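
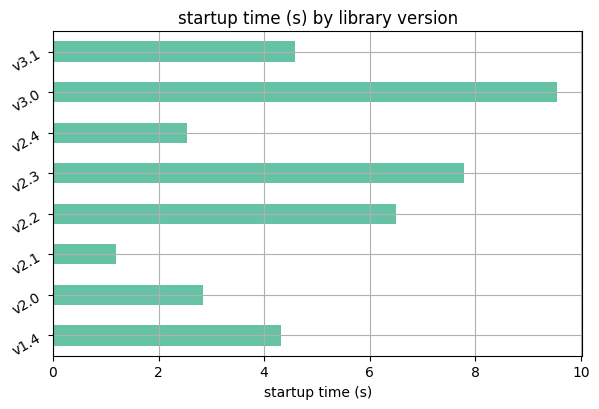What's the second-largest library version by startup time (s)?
v2.3

Top 3: v3.0 ≈ 10, v2.3 ≈ 8, v2.2 ≈ 6.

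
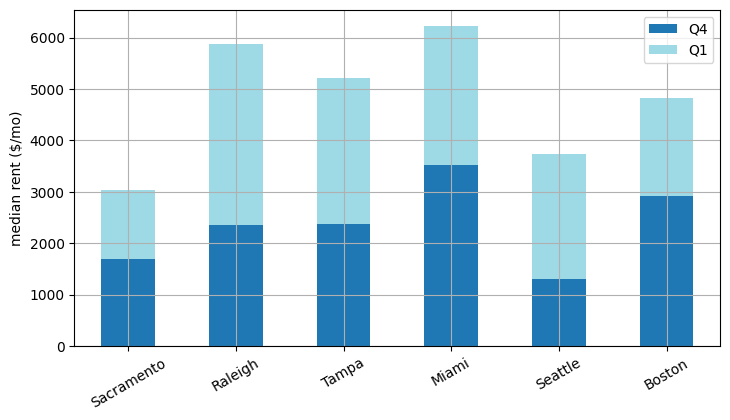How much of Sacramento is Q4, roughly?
≈ 2000

Q4 top ≈ 2000, bottom ≈ 0; segment ≈ 2000.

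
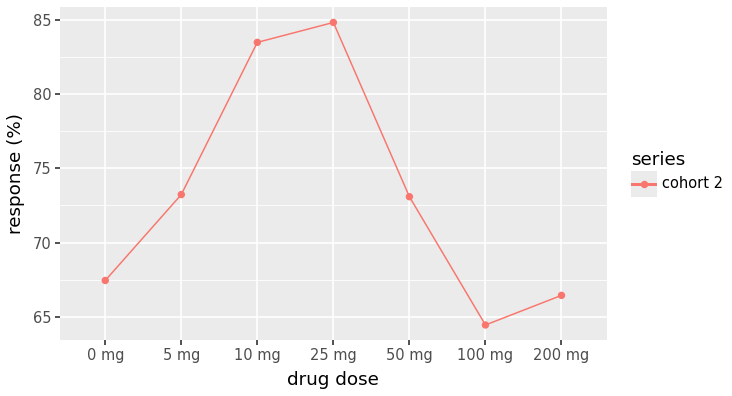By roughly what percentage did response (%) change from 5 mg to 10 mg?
≈ +13.5%

5 mg ≈ 74, 10 mg ≈ 84; (84 − 74) / 74 ≈ +13.5%.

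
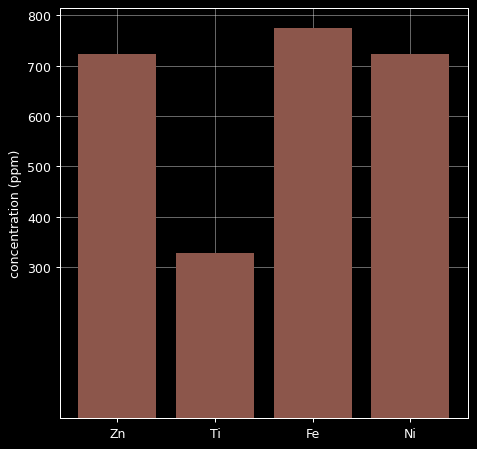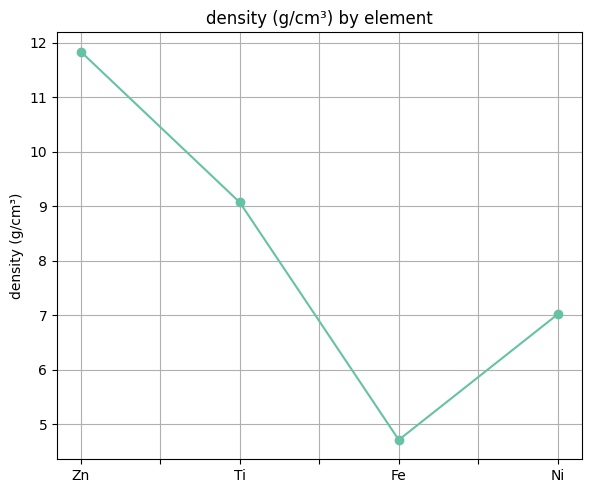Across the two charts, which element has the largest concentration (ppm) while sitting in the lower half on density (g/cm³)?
Chart 2 median density (g/cm³) ≈ 8; below-median elements: Fe, Ni. Among those, Fe has the highest concentration (ppm) (≈ 800).

Fe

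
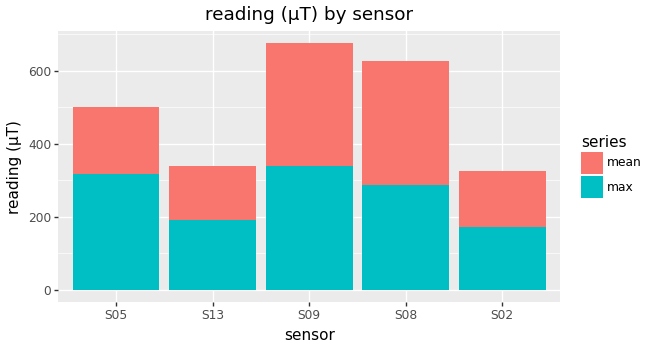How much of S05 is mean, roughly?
≈ 200

mean top ≈ 500, bottom ≈ 300; segment ≈ 200.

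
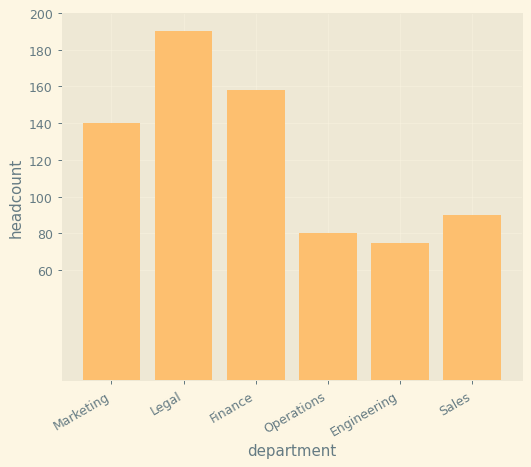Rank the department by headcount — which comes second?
Top 3: Legal ≈ 200, Finance ≈ 160, Marketing ≈ 140.

Finance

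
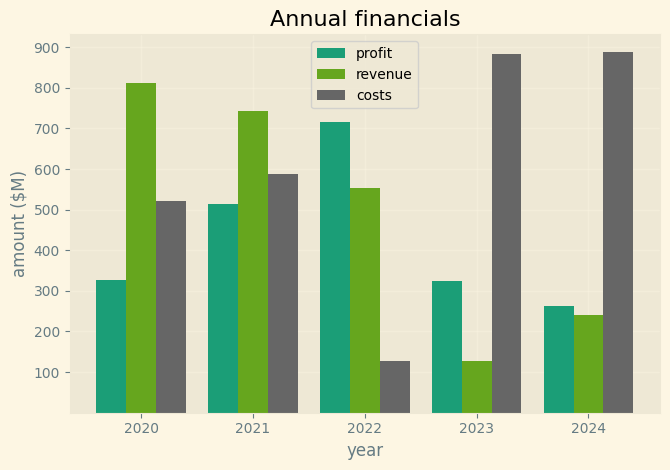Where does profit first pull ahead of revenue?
2021: profit ≈ 500 vs revenue ≈ 700 (not yet); 2022: profit ≈ 700 vs revenue ≈ 600 (first crossover).

2022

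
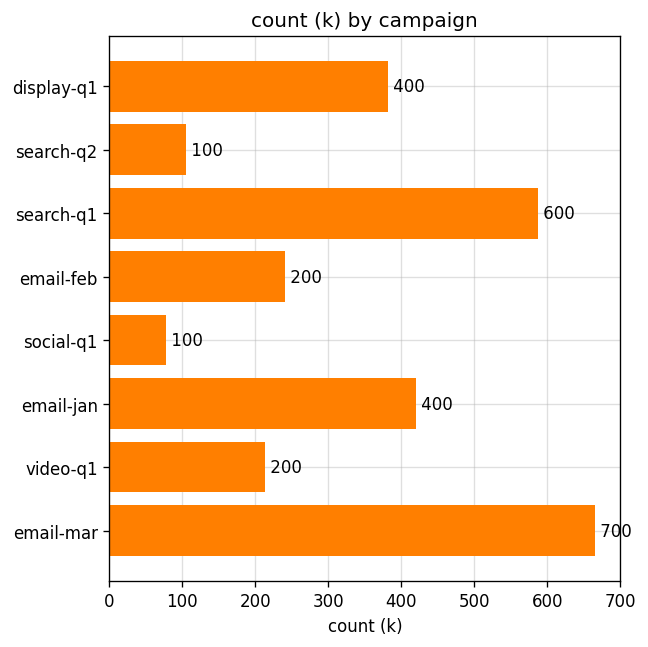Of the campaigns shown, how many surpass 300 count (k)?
4

Above 300: display-q1, search-q1, email-jan, email-mar.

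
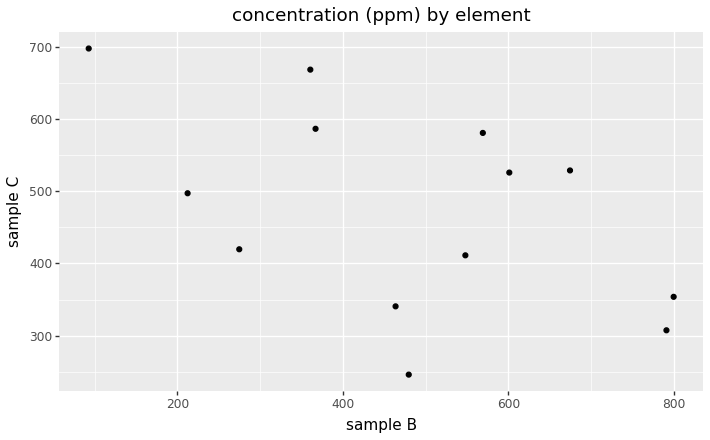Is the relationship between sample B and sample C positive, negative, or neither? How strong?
negative, moderate

Points are negatively correlated; moderate (|r| ≈ 0.5).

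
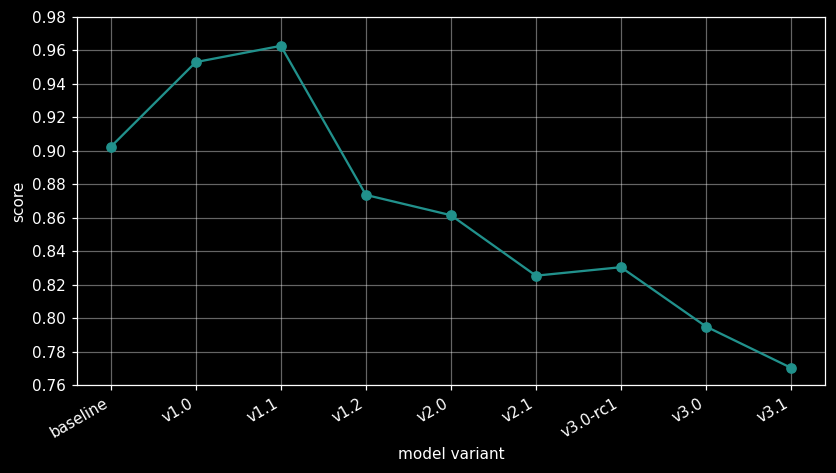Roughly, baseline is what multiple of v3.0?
≈ 1.12×

baseline ≈ 0.90, v3.0 ≈ 0.80; 0.90/0.80 ≈ 1.12.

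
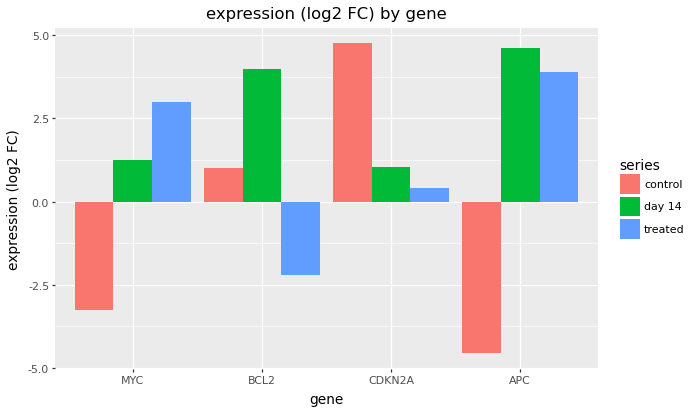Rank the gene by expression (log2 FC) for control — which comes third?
MYC

Top 4 for control: CDKN2A ≈ 5, BCL2 ≈ 1, MYC ≈ -3, APC ≈ -5.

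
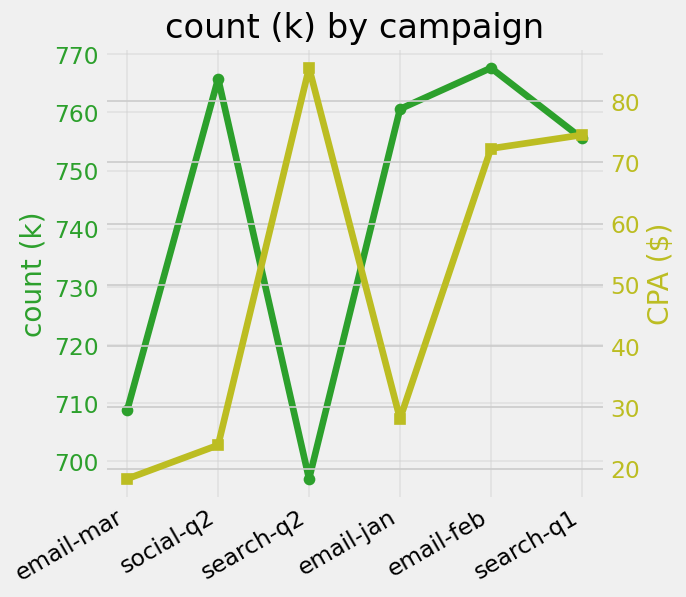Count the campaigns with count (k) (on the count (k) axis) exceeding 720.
Above 720: social-q2, email-jan, email-feb, search-q1.

4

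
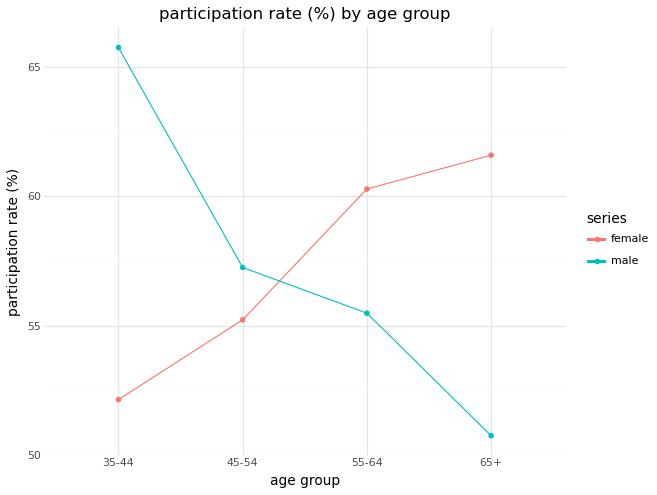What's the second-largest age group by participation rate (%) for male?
Top 3 for male: 35-44 ≈ 66, 45-54 ≈ 58, 55-64 ≈ 56.

45-54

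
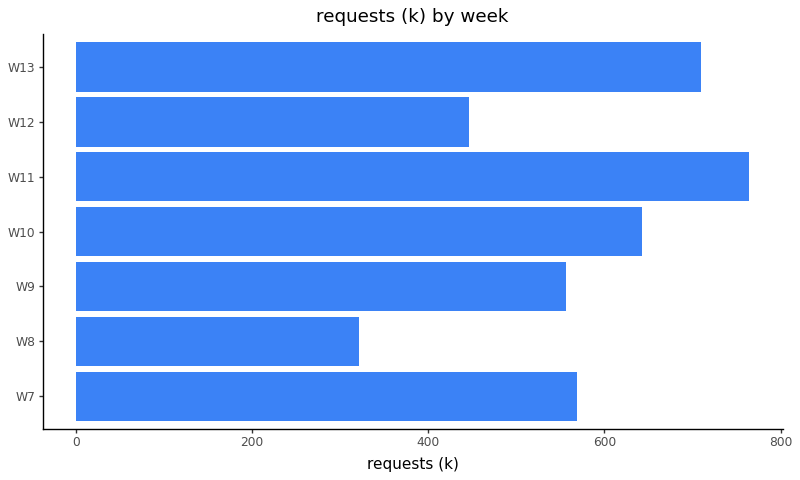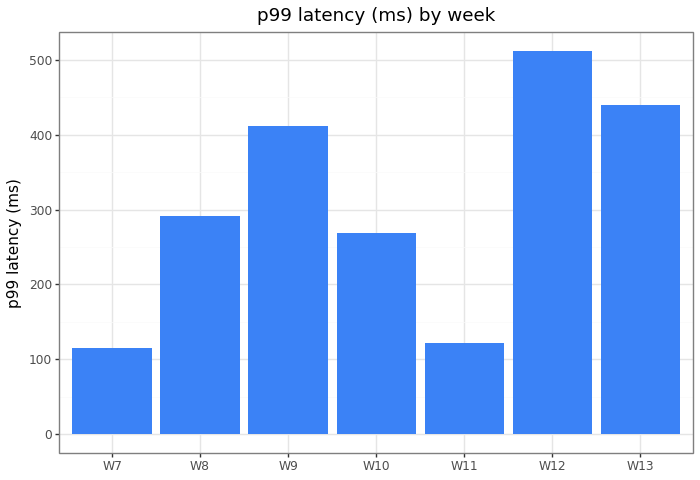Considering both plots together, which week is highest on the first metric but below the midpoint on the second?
Chart 2 median p99 latency (ms) ≈ 300; below-median weeks: W7, W10, W11. Among those, W11 has the highest requests (k) (≈ 800).

W11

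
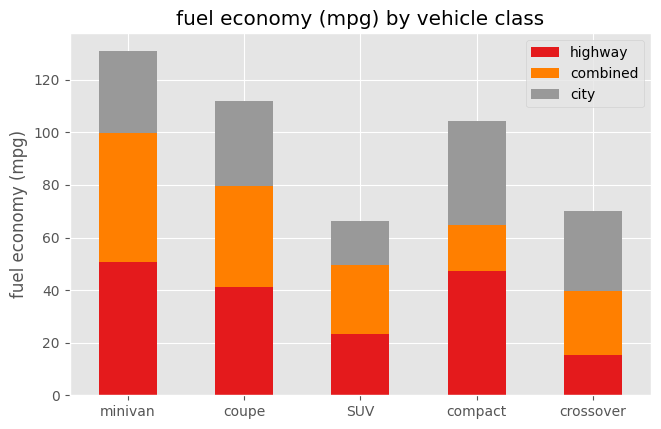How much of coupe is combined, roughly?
combined top ≈ 80, bottom ≈ 40; segment ≈ 40.

≈ 40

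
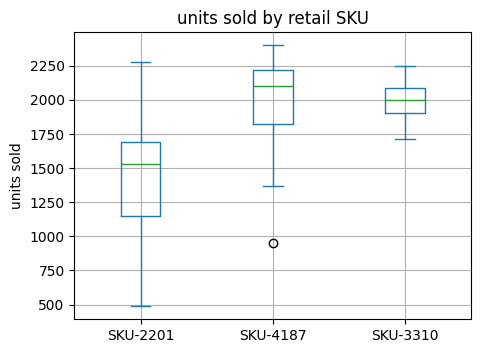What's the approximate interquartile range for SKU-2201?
Q3 ≈ 1700, Q1 ≈ 1150; IQR ≈ 550.

≈ 550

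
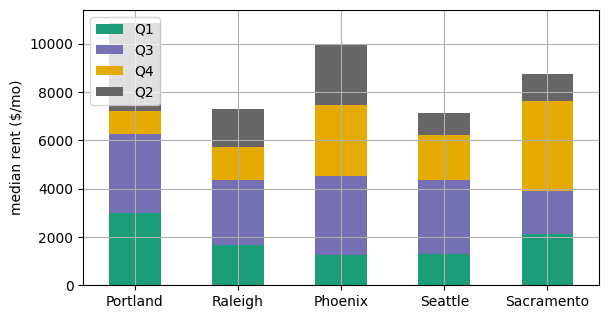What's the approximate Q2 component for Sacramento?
≈ 1000

Q2 top ≈ 9000, bottom ≈ 8000; segment ≈ 1000.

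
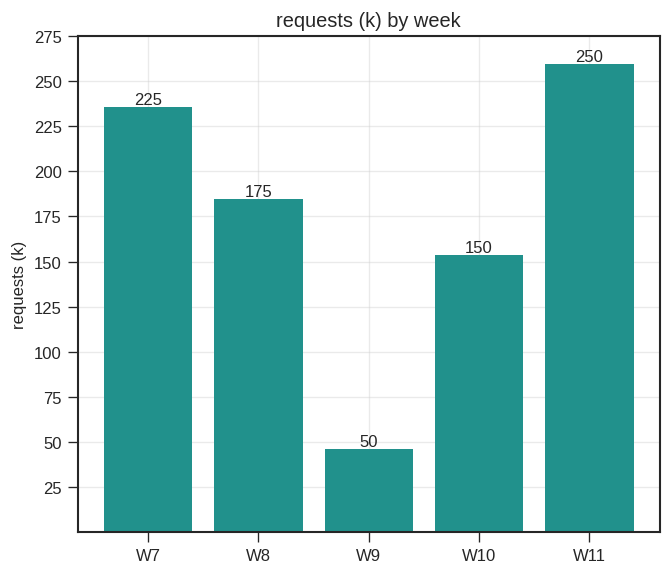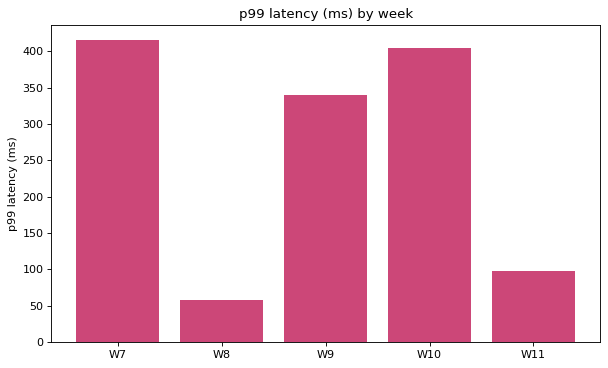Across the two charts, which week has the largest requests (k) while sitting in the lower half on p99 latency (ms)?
Chart 2 median p99 latency (ms) ≈ 350; below-median weeks: W8, W11. Among those, W11 has the highest requests (k) (≈ 250).

W11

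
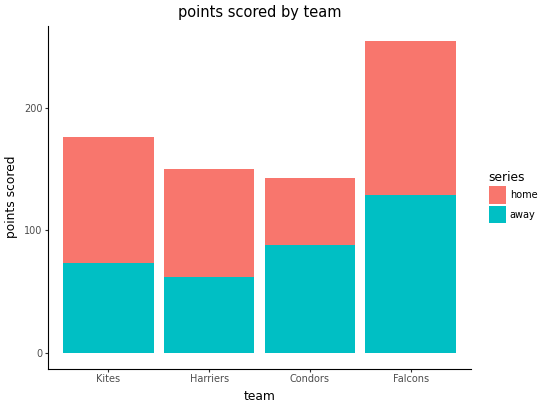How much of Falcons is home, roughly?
≈ 125

home top ≈ 250, bottom ≈ 125; segment ≈ 125.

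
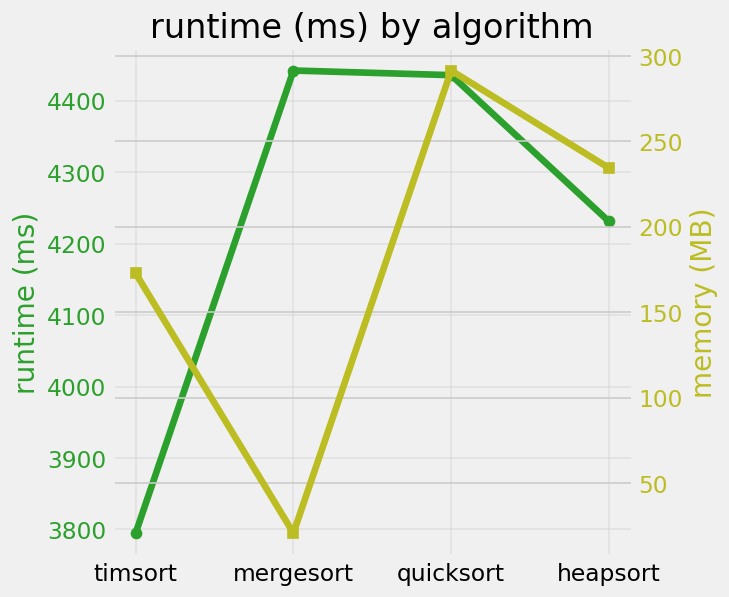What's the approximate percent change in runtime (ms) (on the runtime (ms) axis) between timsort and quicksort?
≈ +15.8%

timsort ≈ 3800, quicksort ≈ 4400; (4400 − 3800) / 3800 ≈ +15.8%.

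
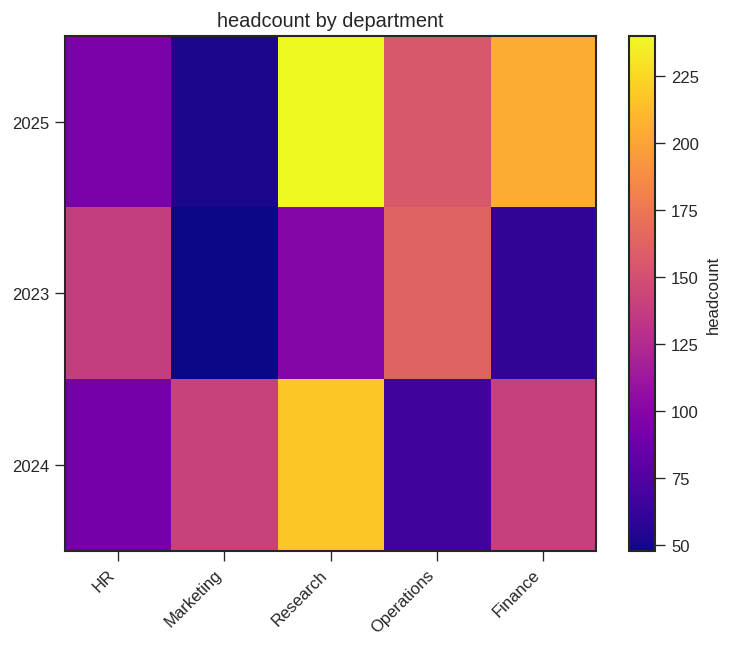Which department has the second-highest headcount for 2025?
Finance

Top 3 for 2025: Research ≈ 240, Finance ≈ 200, Operations ≈ 160.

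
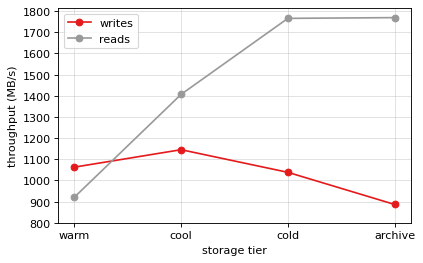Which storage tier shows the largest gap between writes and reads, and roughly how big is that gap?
archive, ≈ 900 MB/s

archive: writes ≈ 900, reads ≈ 1800 → gap ≈ 900. Next-largest (cold) is only ≈ 800.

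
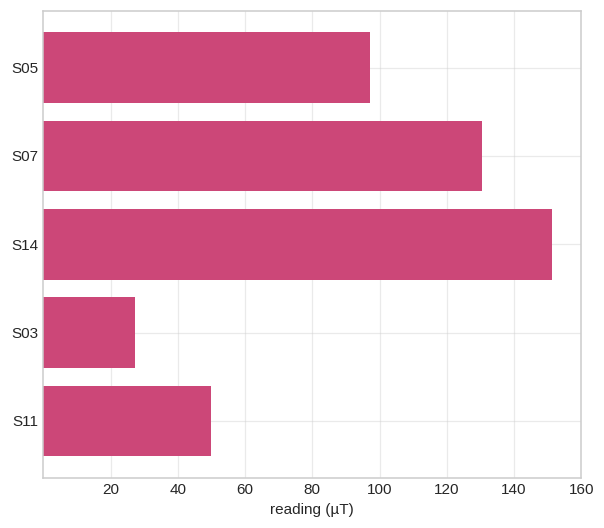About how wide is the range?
Max S14 ≈ 160, min S03 ≈ 20; range ≈ 140.

≈ 140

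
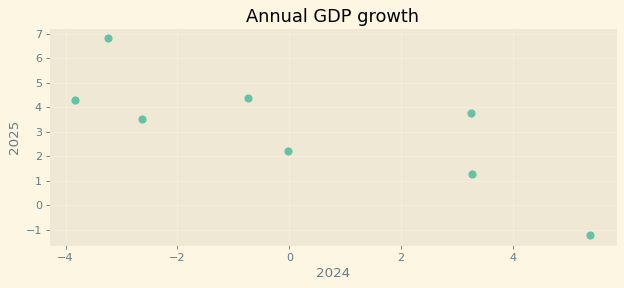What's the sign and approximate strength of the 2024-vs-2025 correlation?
Points are negatively correlated; strong (|r| ≈ 0.8).

negative, strong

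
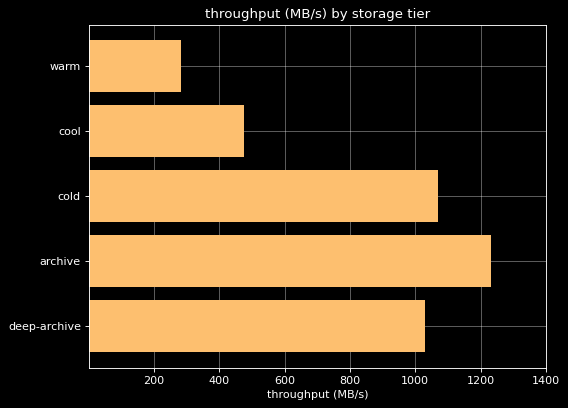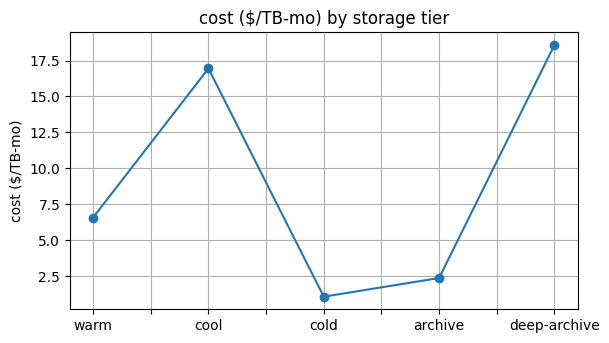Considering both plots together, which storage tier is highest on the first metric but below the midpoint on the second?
Chart 2 median cost ($/TB-mo) ≈ 6; below-median storage tiers: cold, archive. Among those, archive has the highest throughput (MB/s) (≈ 1200).

archive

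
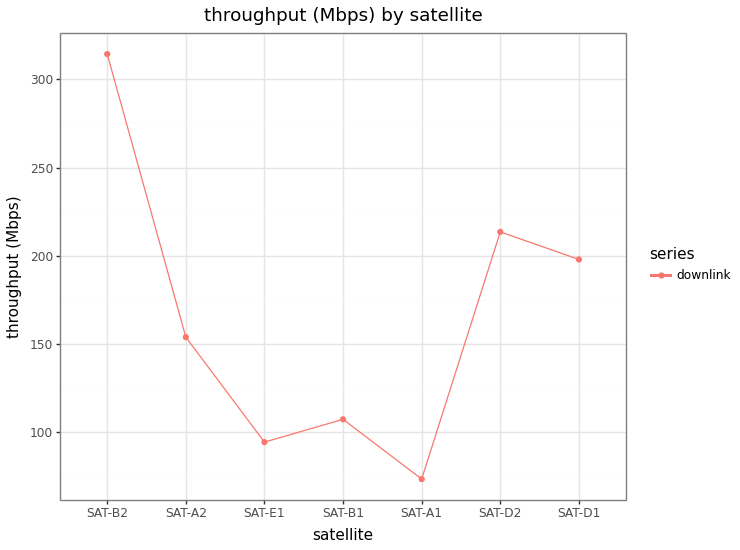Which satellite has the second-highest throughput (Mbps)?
SAT-D2

Top 3: SAT-B2 ≈ 325, SAT-D2 ≈ 225, SAT-D1 ≈ 200.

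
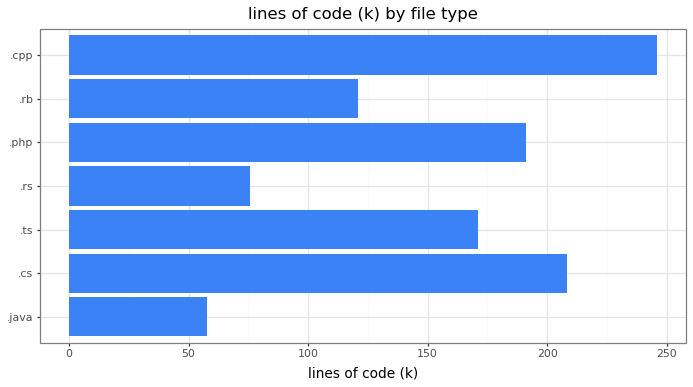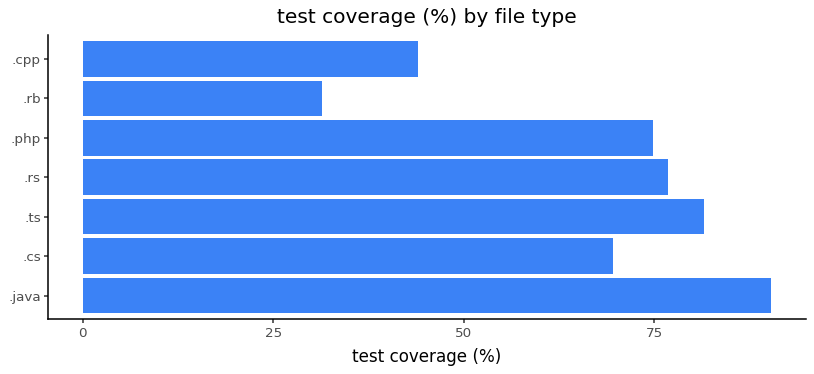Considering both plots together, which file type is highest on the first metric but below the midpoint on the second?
Chart 2 median test coverage (%) ≈ 70; below-median file types: .cs, .rb, .cpp. Among those, .cpp has the highest lines of code (k) (≈ 250).

.cpp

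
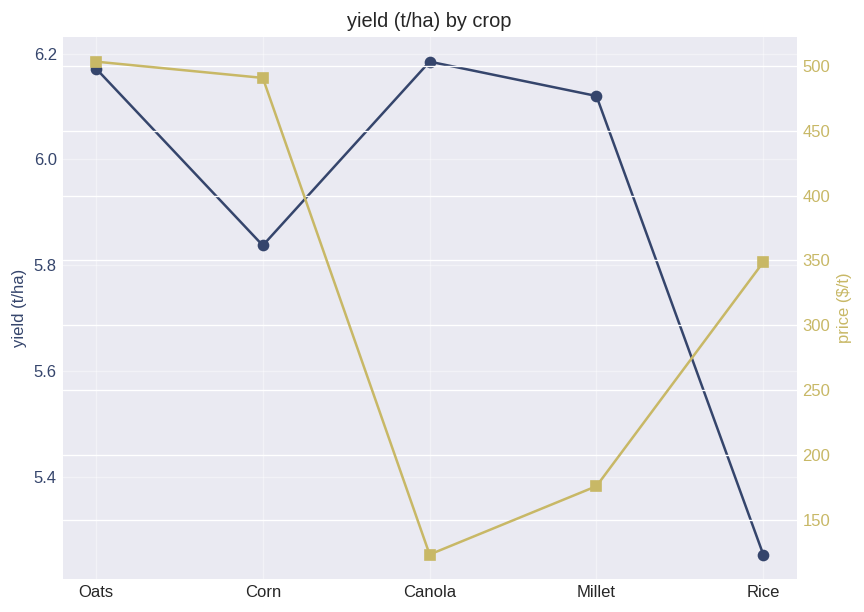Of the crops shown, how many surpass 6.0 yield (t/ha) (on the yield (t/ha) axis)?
Above 6.0: Oats, Canola, Millet.

3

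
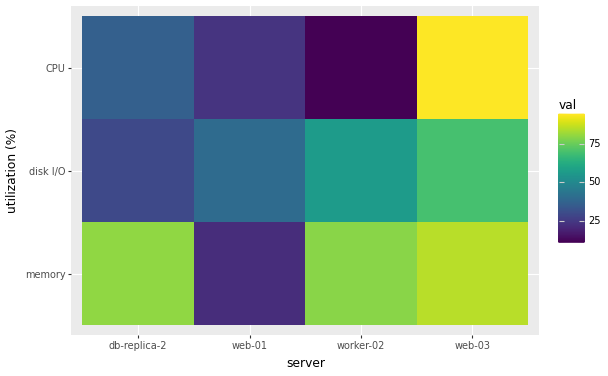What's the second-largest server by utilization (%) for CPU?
Top 3 for CPU: web-03 ≈ 100, db-replica-2 ≈ 40, web-01 ≈ 20.

db-replica-2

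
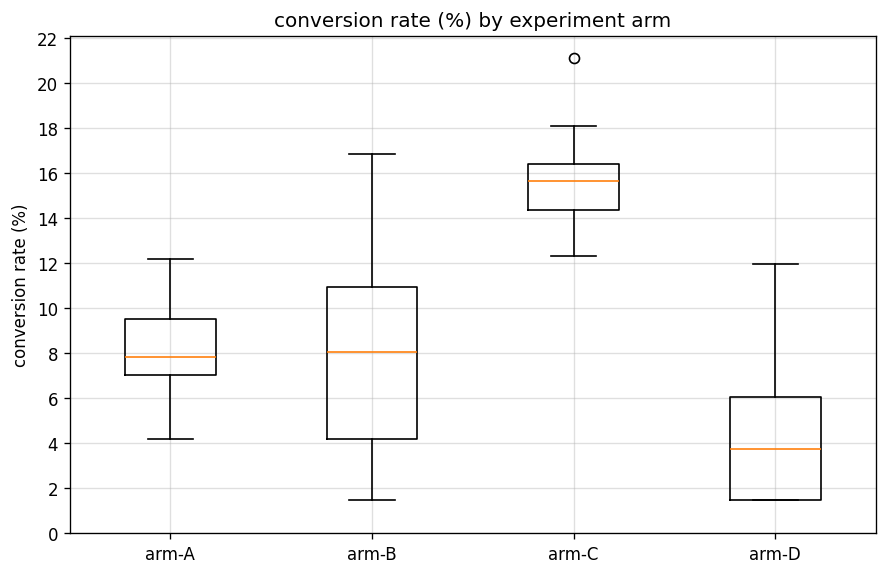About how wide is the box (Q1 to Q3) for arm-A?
≈ 2

Q3 ≈ 10, Q1 ≈ 8; IQR ≈ 2.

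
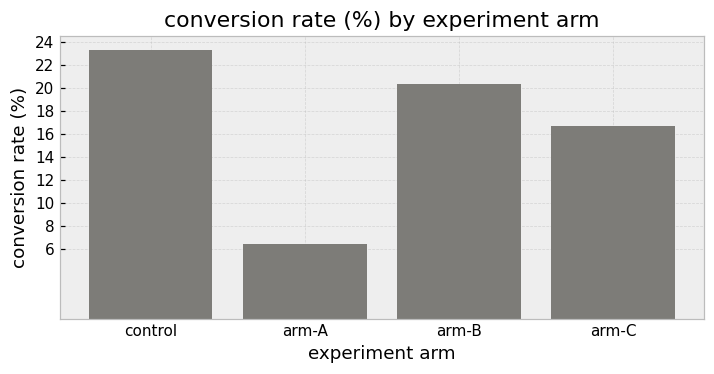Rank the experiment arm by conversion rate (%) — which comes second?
Top 3: control ≈ 24, arm-B ≈ 20, arm-C ≈ 16.

arm-B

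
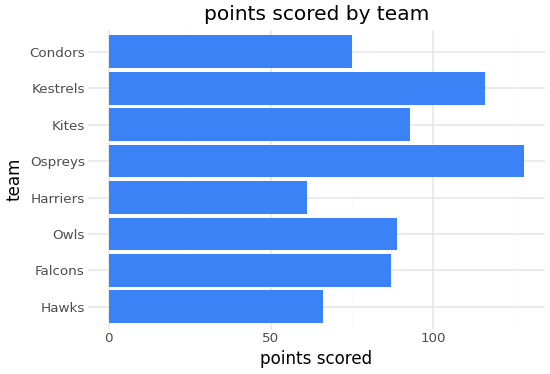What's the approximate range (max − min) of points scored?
Max Ospreys ≈ 120, min Harriers ≈ 60; range ≈ 60.

≈ 60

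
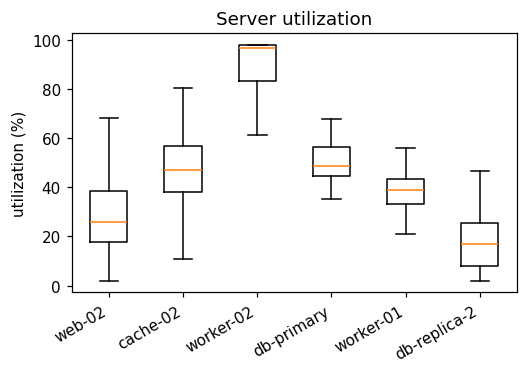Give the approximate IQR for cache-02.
≈ 20

Q3 ≈ 60, Q1 ≈ 40; IQR ≈ 20.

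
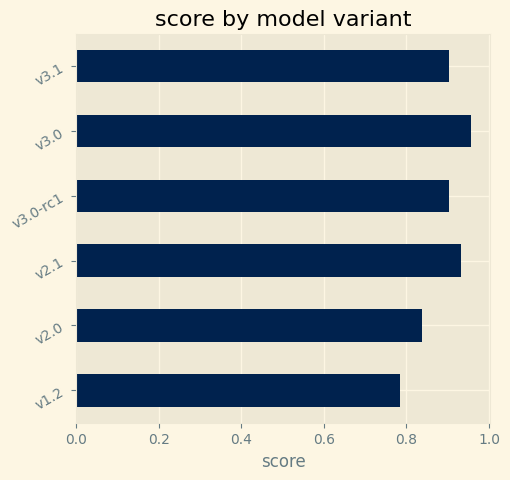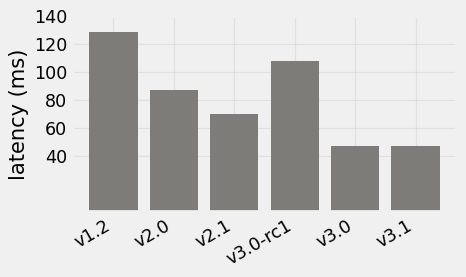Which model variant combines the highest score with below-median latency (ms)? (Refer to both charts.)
v3.0

Chart 2 median latency (ms) ≈ 80; below-median model variants: v2.1, v3.0, v3.1. Among those, v3.0 has the highest score (≈ 1).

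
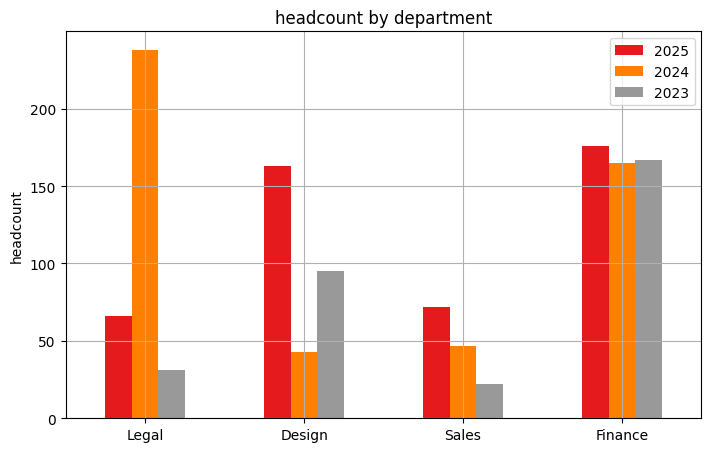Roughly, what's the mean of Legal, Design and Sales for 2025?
≈ 100

(60 + 160 + 80) / 3 ≈ 100.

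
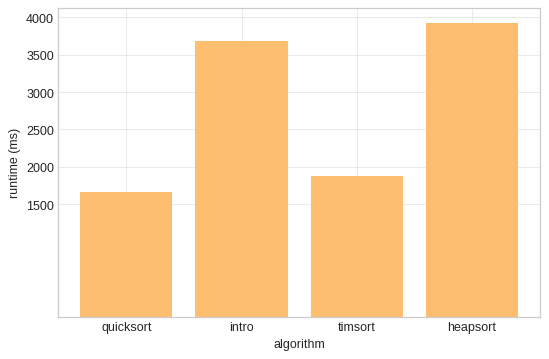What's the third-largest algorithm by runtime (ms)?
timsort

Top 4: heapsort ≈ 4000, intro ≈ 3500, timsort ≈ 2000, quicksort ≈ 1500.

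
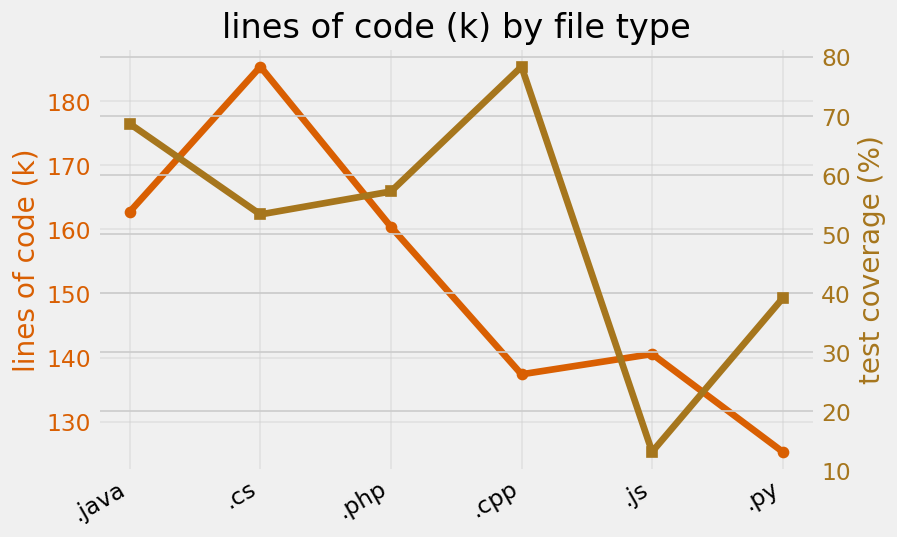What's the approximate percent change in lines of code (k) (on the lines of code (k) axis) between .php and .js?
≈ -12.5%

.php ≈ 160, .js ≈ 140; (140 − 160) / 160 ≈ -12.5%.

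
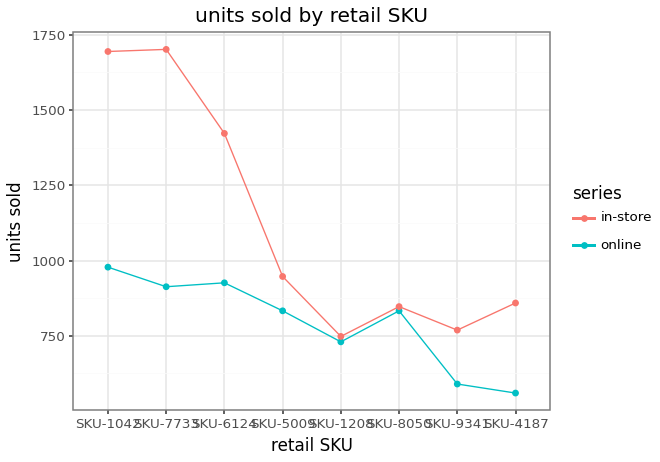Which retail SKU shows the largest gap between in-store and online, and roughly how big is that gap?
SKU-7733, ≈ 800

SKU-7733: in-store ≈ 1700, online ≈ 900 → gap ≈ 800. Next-largest (SKU-1042) is only ≈ 700.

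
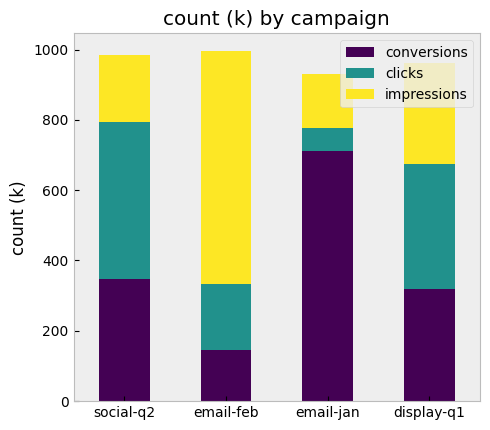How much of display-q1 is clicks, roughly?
clicks top ≈ 700, bottom ≈ 300; segment ≈ 400.

≈ 400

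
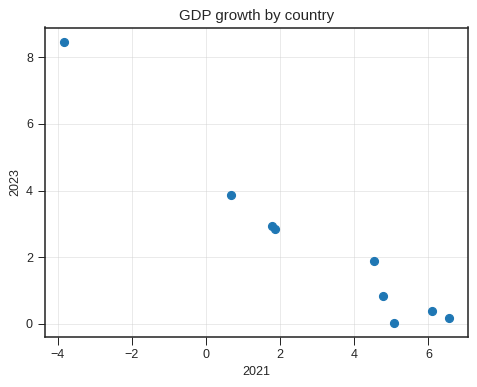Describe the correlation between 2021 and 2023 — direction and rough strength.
Points are negatively correlated; strong (|r| ≈ 1.0).

negative, strong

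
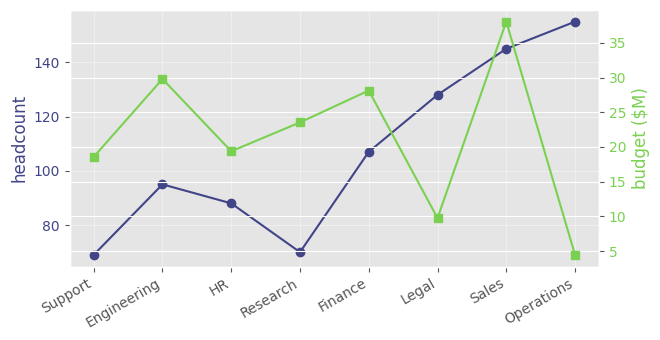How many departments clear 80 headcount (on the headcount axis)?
6

Above 80: Engineering, HR, Finance, Legal, Sales, Operations.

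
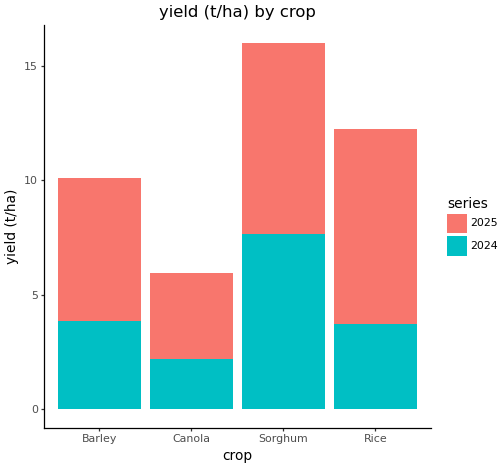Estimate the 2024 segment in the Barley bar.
2024 top ≈ 4, bottom ≈ 0; segment ≈ 4.

≈ 4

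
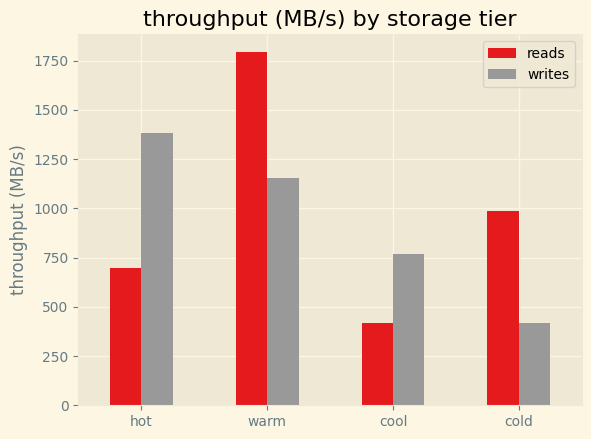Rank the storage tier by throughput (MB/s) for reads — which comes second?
Top 3 for reads: warm ≈ 1800, cold ≈ 1000, hot ≈ 600.

cold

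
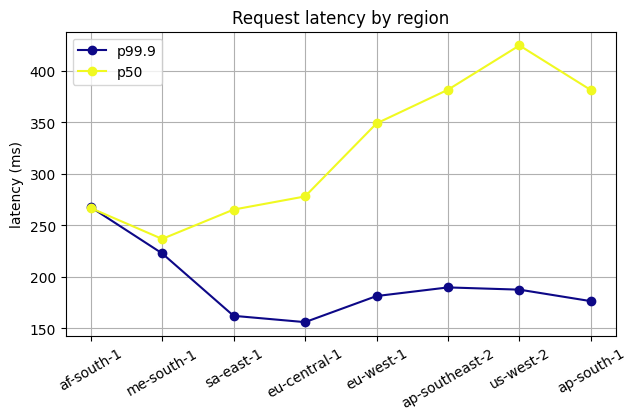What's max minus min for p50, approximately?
Max us-west-2 ≈ 425, min me-south-1 ≈ 225; range ≈ 200.

≈ 200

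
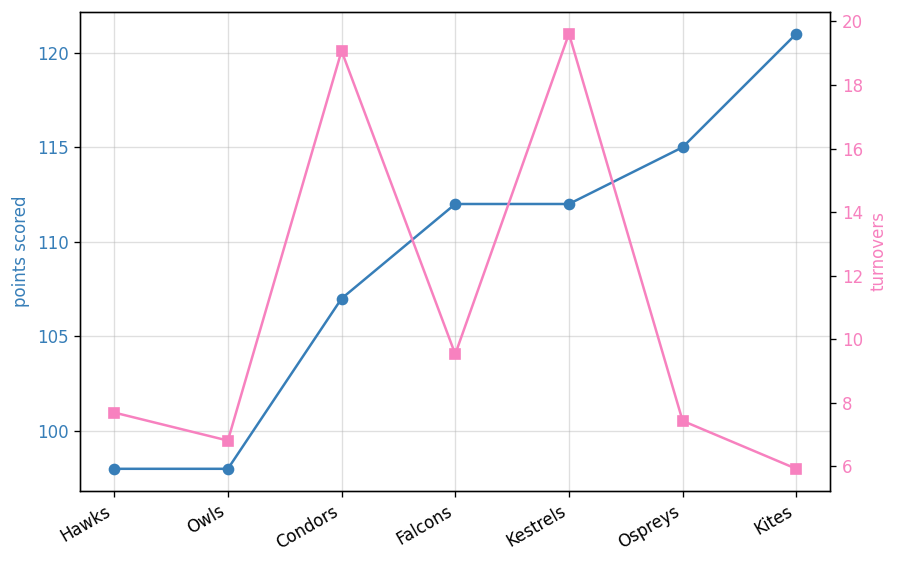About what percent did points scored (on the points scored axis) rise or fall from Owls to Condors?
Owls ≈ 98, Condors ≈ 108; (108 − 98) / 98 ≈ +10.2%.

≈ +10.2%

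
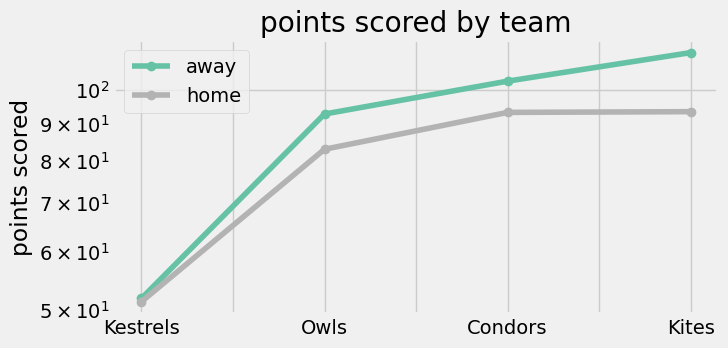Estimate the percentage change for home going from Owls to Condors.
≈ +12.5%

Owls ≈ 80, Condors ≈ 90; (90 − 80) / 80 ≈ +12.5%.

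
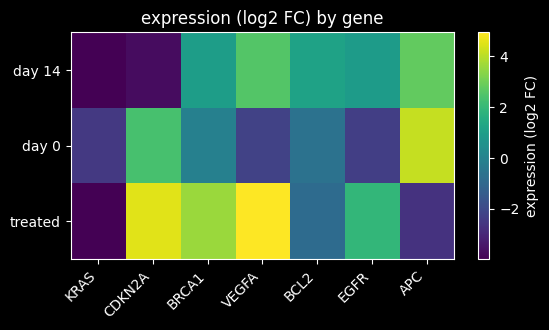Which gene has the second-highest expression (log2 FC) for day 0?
Top 3 for day 0: APC ≈ 4, CDKN2A ≈ 2, BRCA1 ≈ 0.

CDKN2A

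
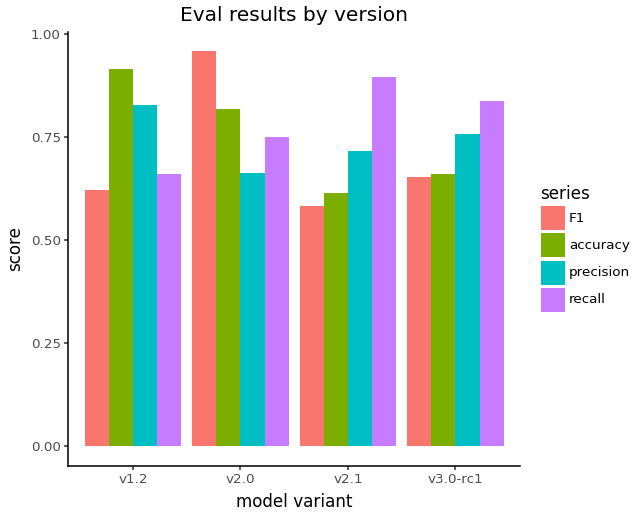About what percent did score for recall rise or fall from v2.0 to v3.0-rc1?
v2.0 ≈ 0.7, v3.0-rc1 ≈ 0.8; (0.8 − 0.7) / 0.7 ≈ +14.3%.

≈ +14.3%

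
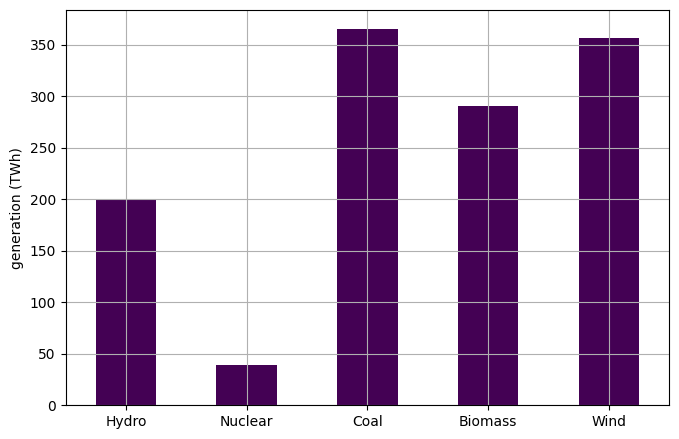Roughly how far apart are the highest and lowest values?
Max Coal ≈ 350, min Nuclear ≈ 50; range ≈ 300.

≈ 300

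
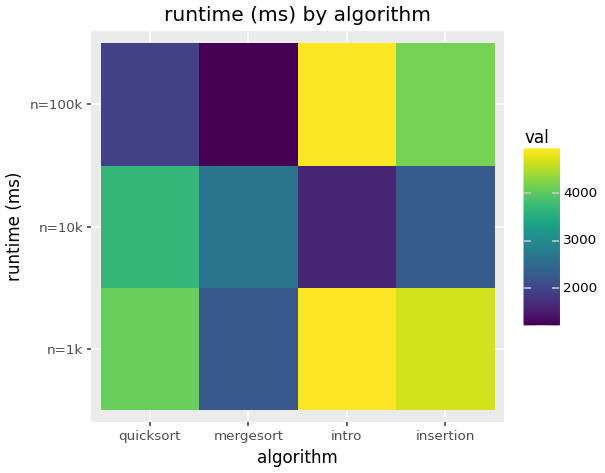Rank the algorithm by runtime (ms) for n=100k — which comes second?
Top 3 for n=100k: intro ≈ 5000, insertion ≈ 4000, quicksort ≈ 2000.

insertion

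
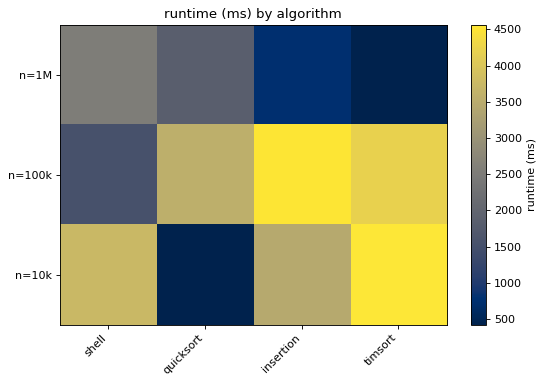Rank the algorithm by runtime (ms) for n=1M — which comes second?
Top 3 for n=1M: shell ≈ 2500, quicksort ≈ 2000, insertion ≈ 500.

quicksort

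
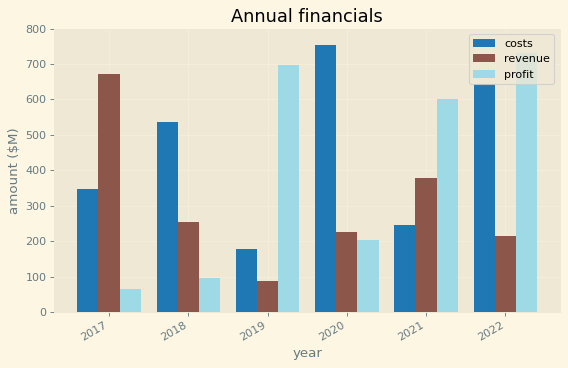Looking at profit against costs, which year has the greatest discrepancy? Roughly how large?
2020: profit ≈ 200, costs ≈ 800 → gap ≈ 600. Next-largest (2019) is only ≈ 500.

2020, ≈ 600 $M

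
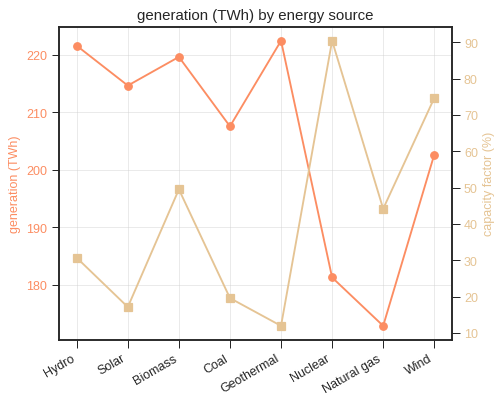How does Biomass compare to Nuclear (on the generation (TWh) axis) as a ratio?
≈ 1.22×

Biomass ≈ 220, Nuclear ≈ 180; 220/180 ≈ 1.22.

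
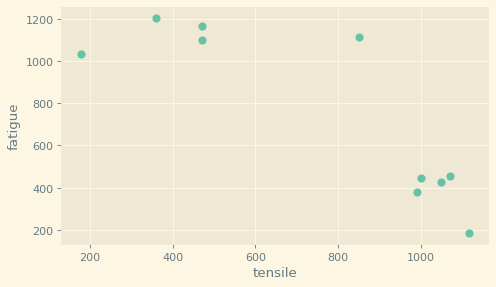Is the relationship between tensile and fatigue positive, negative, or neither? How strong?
Points are negatively correlated; strong (|r| ≈ 0.9).

negative, strong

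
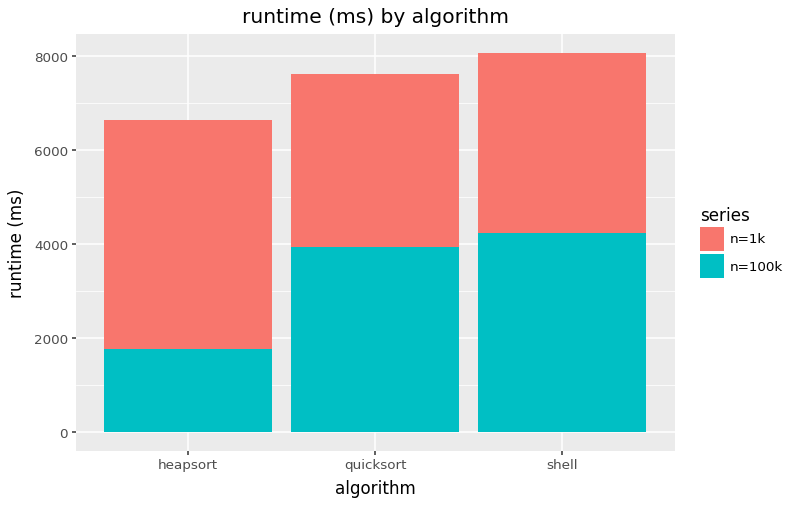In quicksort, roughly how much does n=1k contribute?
≈ 4000

n=1k top ≈ 8000, bottom ≈ 4000; segment ≈ 4000.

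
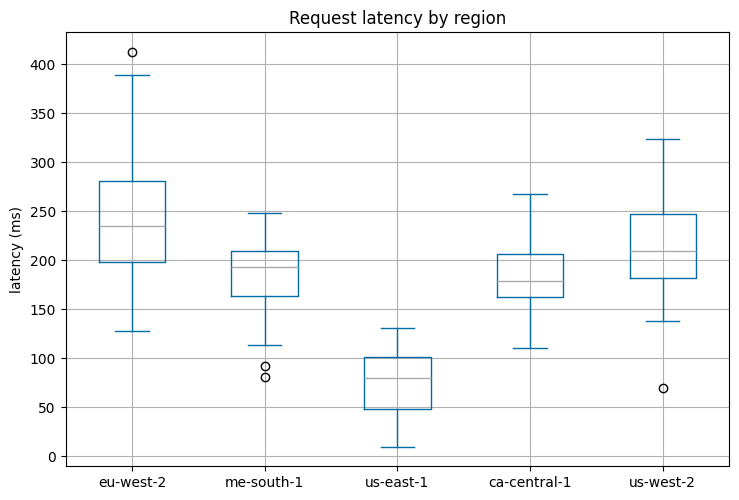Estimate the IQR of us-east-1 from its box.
≈ 60

Q3 ≈ 100, Q1 ≈ 40; IQR ≈ 60.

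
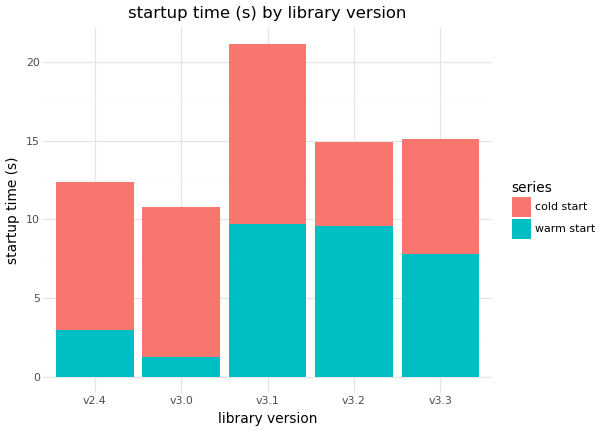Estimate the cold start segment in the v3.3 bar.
cold start top ≈ 16, bottom ≈ 8; segment ≈ 8.

≈ 8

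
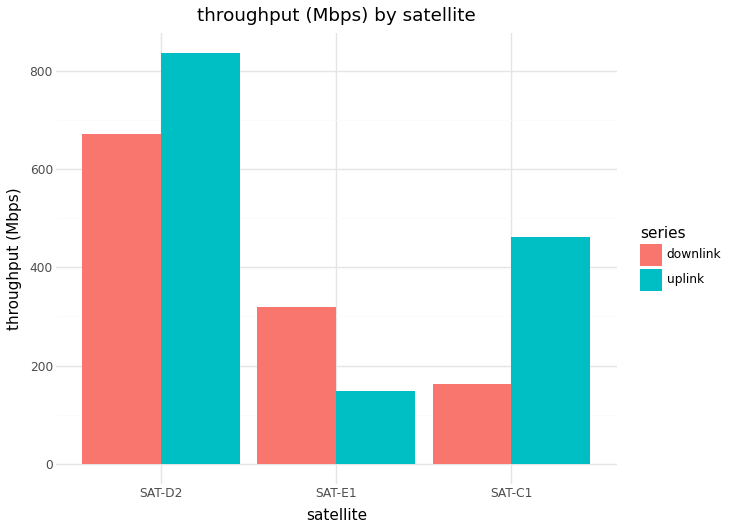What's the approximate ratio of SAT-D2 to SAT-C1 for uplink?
≈ 1.6×

SAT-D2 ≈ 800, SAT-C1 ≈ 500; 800/500 ≈ 1.6.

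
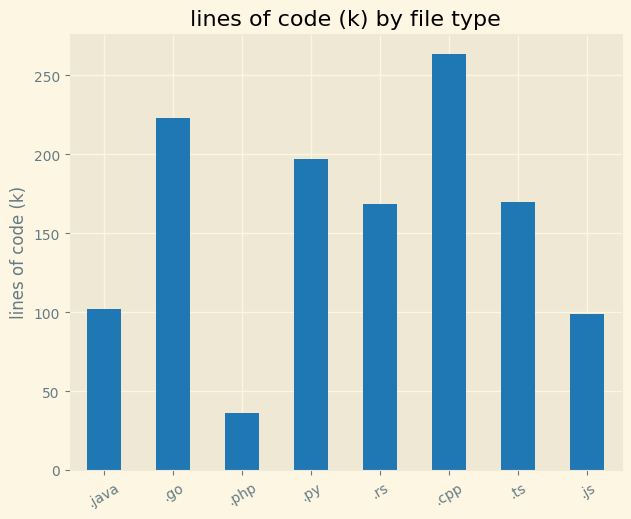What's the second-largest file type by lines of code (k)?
Top 3: .cpp ≈ 275, .go ≈ 225, .py ≈ 200.

.go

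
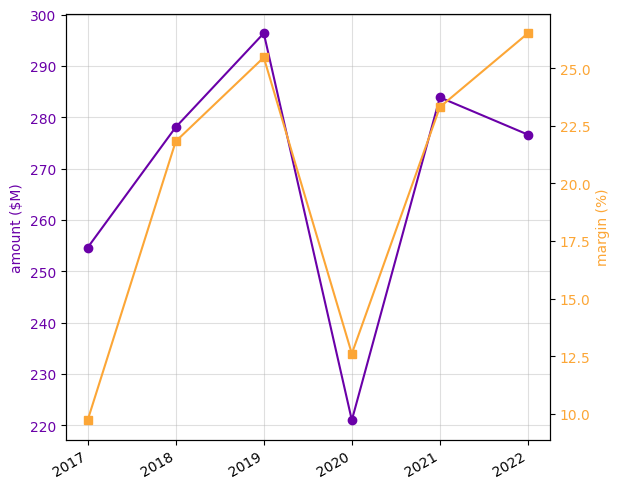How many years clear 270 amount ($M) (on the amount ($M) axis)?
Above 270: 2018, 2019, 2021, 2022.

4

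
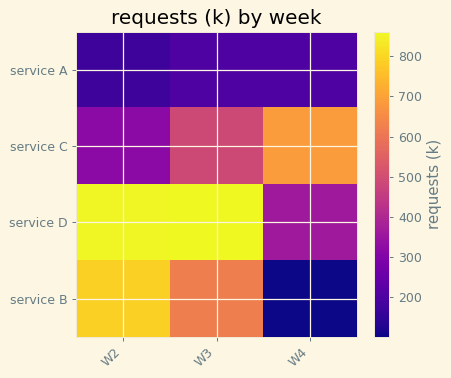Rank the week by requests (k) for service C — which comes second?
W3

Top 3 for service C: W4 ≈ 700, W3 ≈ 500, W2 ≈ 300.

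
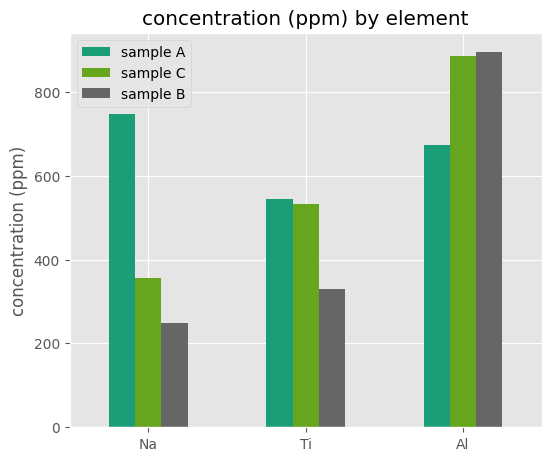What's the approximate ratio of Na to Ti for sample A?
≈ 1.4×

Na ≈ 700, Ti ≈ 500; 700/500 ≈ 1.4.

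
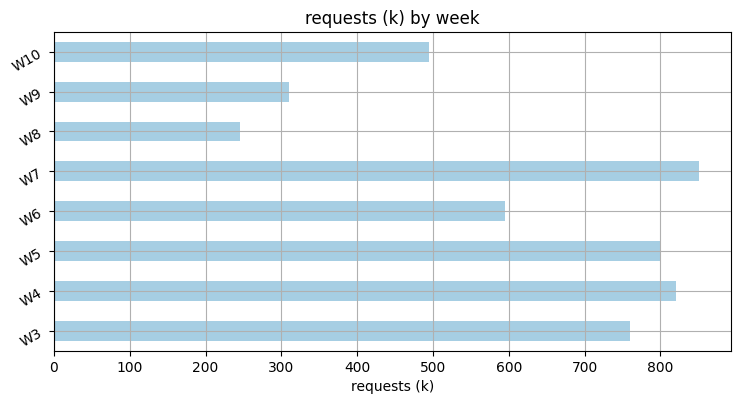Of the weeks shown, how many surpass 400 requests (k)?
6

Above 400: W3, W4, W5, W6, W7, W10.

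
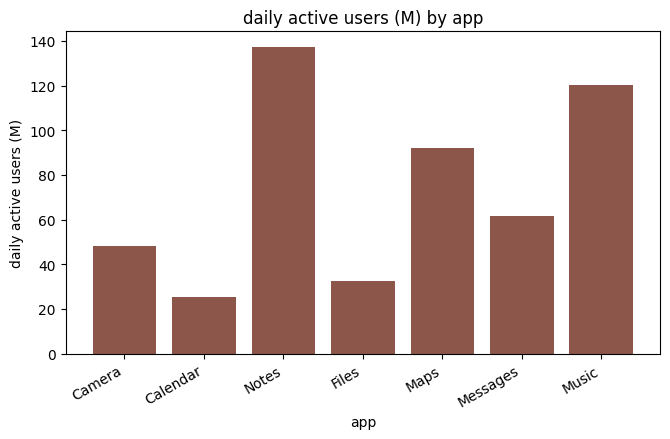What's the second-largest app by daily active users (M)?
Music

Top 3: Notes ≈ 140, Music ≈ 120, Maps ≈ 100.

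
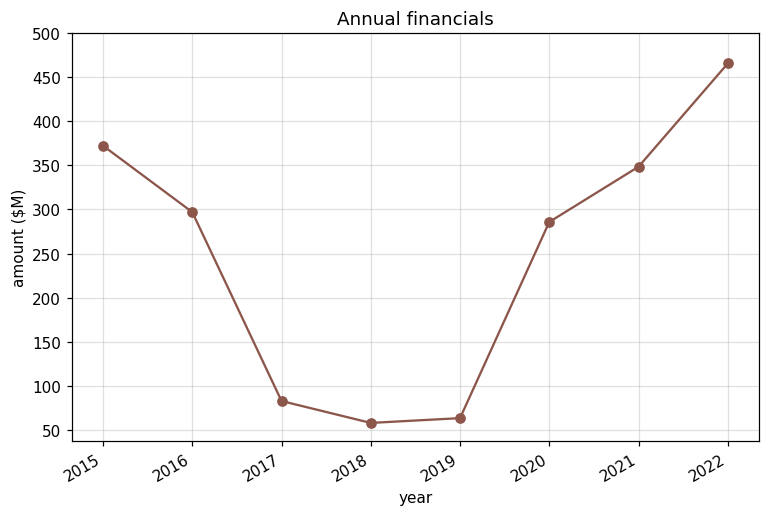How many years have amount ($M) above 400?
Above 400: 2022.

1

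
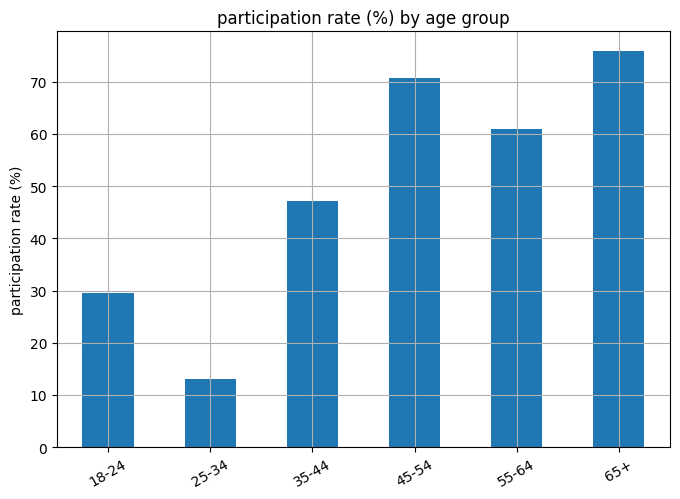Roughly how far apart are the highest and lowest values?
Max 65+ ≈ 80, min 25-34 ≈ 10; range ≈ 70.

≈ 70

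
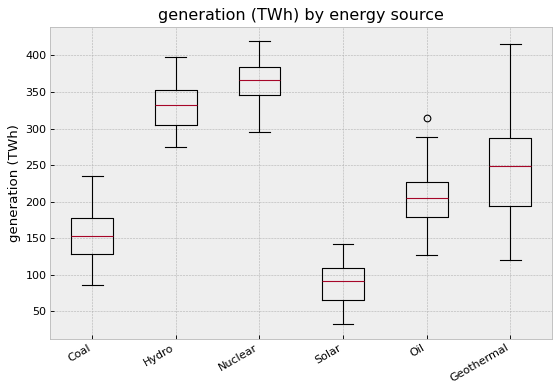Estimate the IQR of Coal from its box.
≈ 50

Q3 ≈ 175, Q1 ≈ 125; IQR ≈ 50.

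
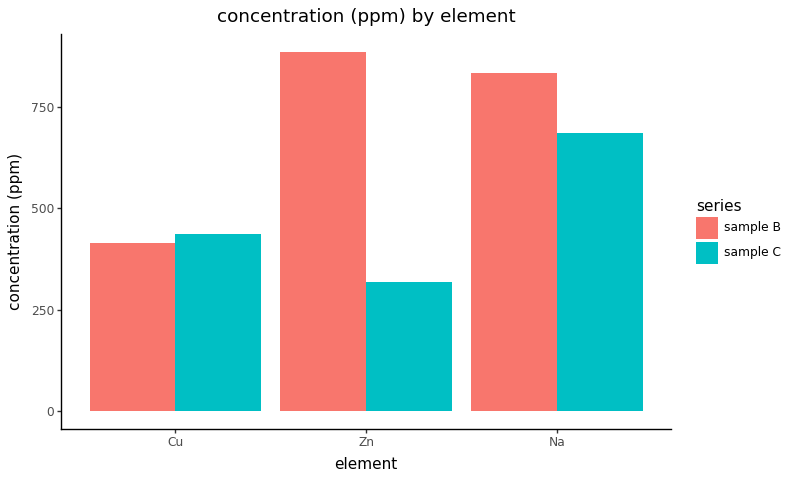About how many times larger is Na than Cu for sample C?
Na ≈ 700, Cu ≈ 400; 700/400 ≈ 1.75.

≈ 1.75×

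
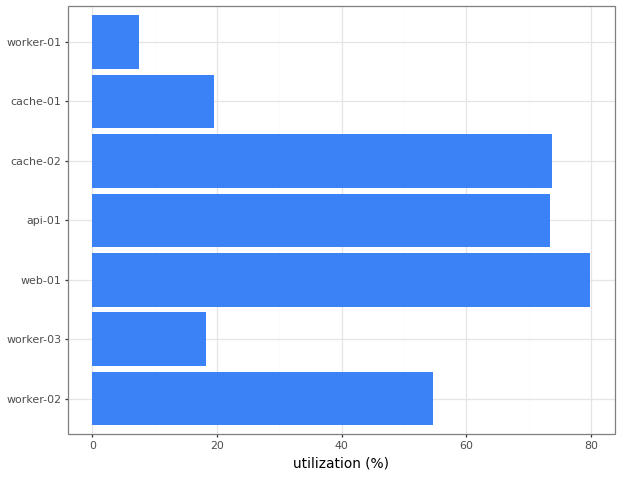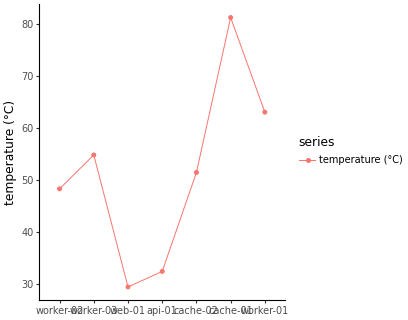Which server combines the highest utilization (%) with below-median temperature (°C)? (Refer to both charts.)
web-01

Chart 2 median temperature (°C) ≈ 50; below-median servers: worker-02, web-01, api-01. Among those, web-01 has the highest utilization (%) (≈ 80).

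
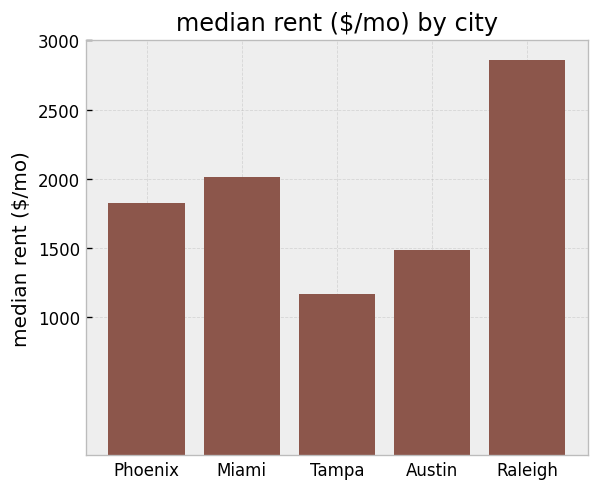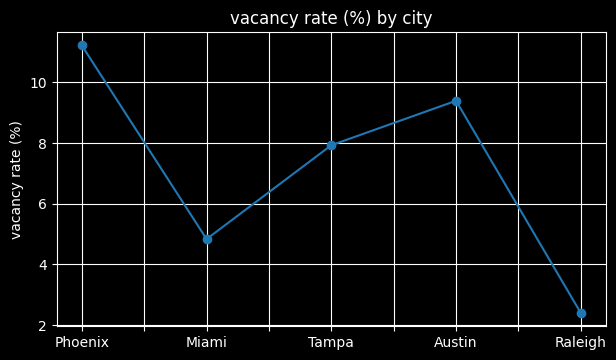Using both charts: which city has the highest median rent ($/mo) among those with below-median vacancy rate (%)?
Raleigh

Chart 2 median vacancy rate (%) ≈ 8; below-median cities: Miami, Raleigh. Among those, Raleigh has the highest median rent ($/mo) (≈ 3000).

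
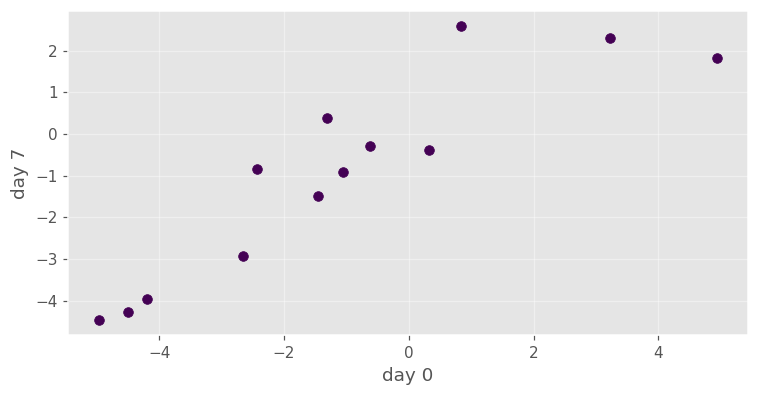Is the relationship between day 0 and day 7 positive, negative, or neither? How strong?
Points are positively correlated; strong (|r| ≈ 0.9).

positive, strong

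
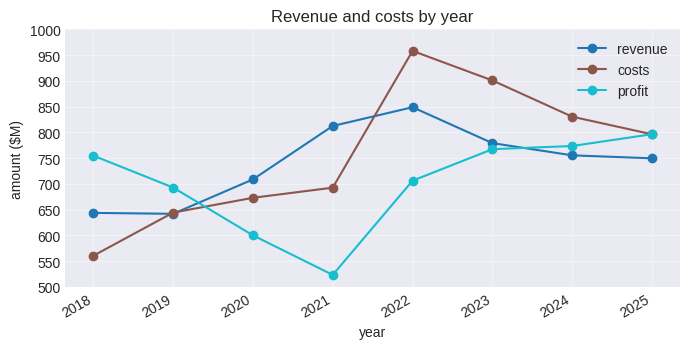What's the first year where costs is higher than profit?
2020

2019: costs ≈ 650 vs profit ≈ 700 (not yet); 2020: costs ≈ 650 vs profit ≈ 600 (first crossover).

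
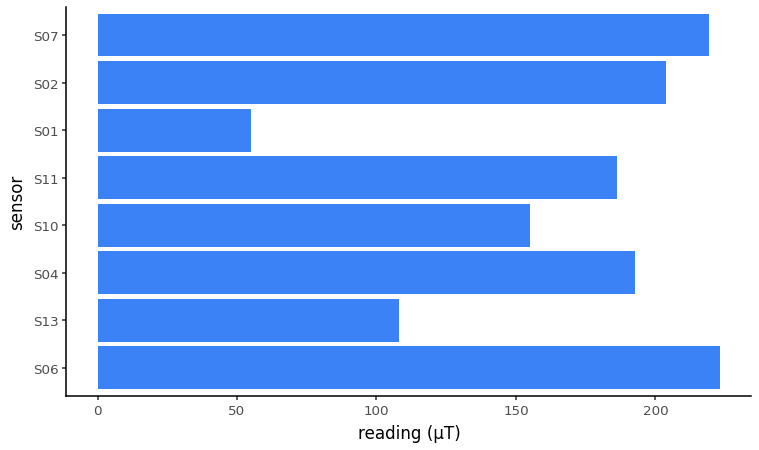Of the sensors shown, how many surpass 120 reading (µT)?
6

Above 120: S06, S04, S10, S11, S02, S07.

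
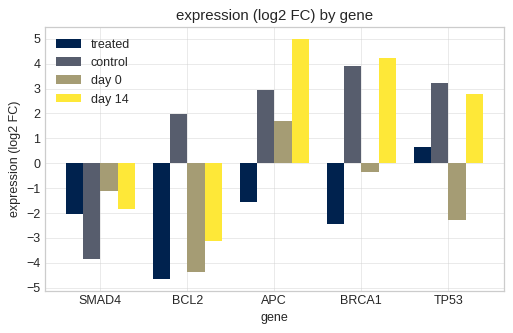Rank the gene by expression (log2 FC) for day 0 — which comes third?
Top 4 for day 0: APC ≈ 2, BRCA1 ≈ 0, SMAD4 ≈ -1, TP53 ≈ -2.

SMAD4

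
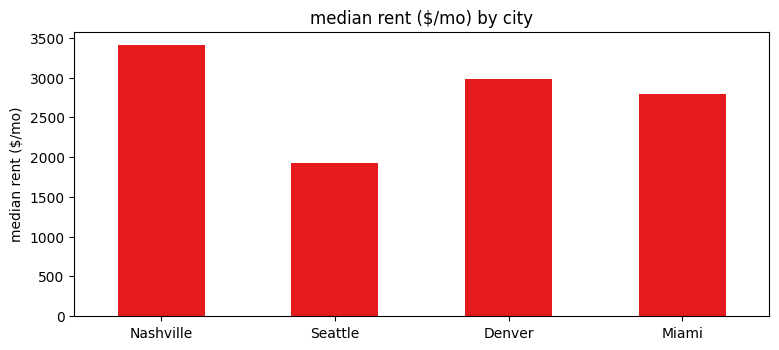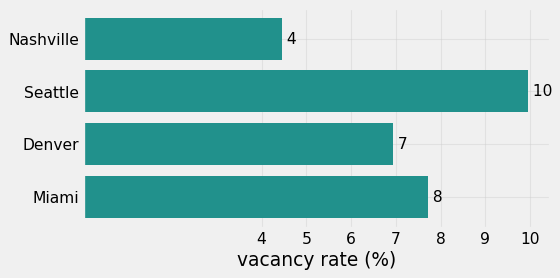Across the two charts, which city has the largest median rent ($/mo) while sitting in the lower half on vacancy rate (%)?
Chart 2 median vacancy rate (%) ≈ 7; below-median cities: Nashville, Denver. Among those, Nashville has the highest median rent ($/mo) (≈ 3500).

Nashville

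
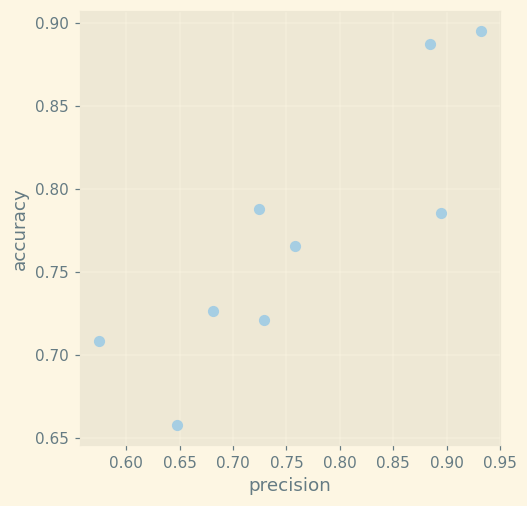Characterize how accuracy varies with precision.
positive, strong

Points are positively correlated; strong (|r| ≈ 0.9).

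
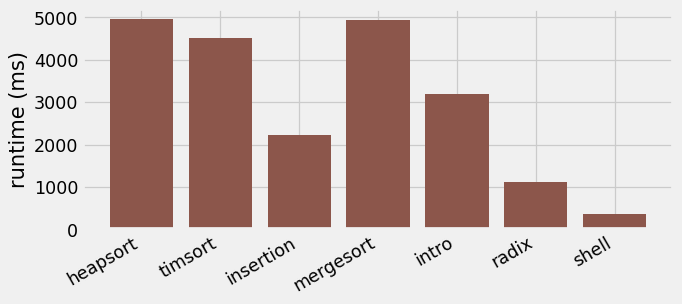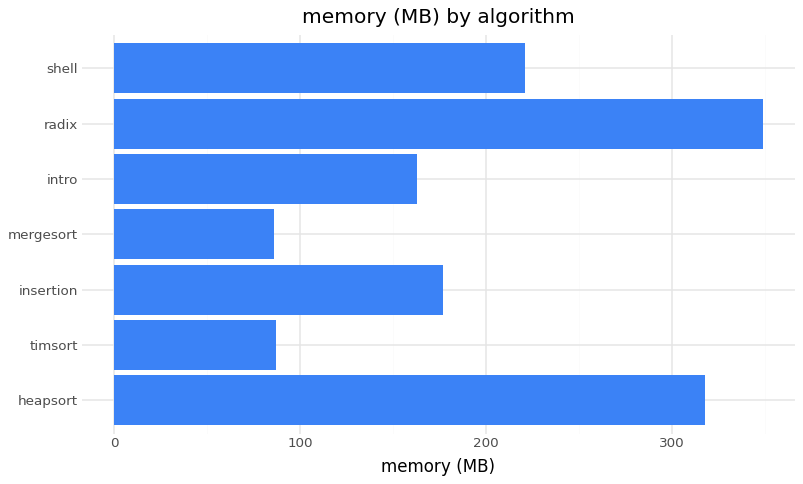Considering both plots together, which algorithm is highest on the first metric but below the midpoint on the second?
Chart 2 median memory (MB) ≈ 200; below-median algorithms: timsort, mergesort, intro. Among those, mergesort has the highest runtime (ms) (≈ 5000).

mergesort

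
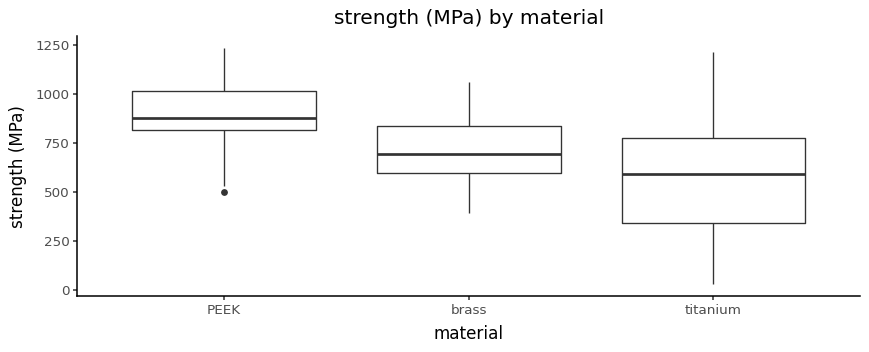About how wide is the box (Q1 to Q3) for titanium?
Q3 ≈ 750, Q1 ≈ 350; IQR ≈ 400.

≈ 400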